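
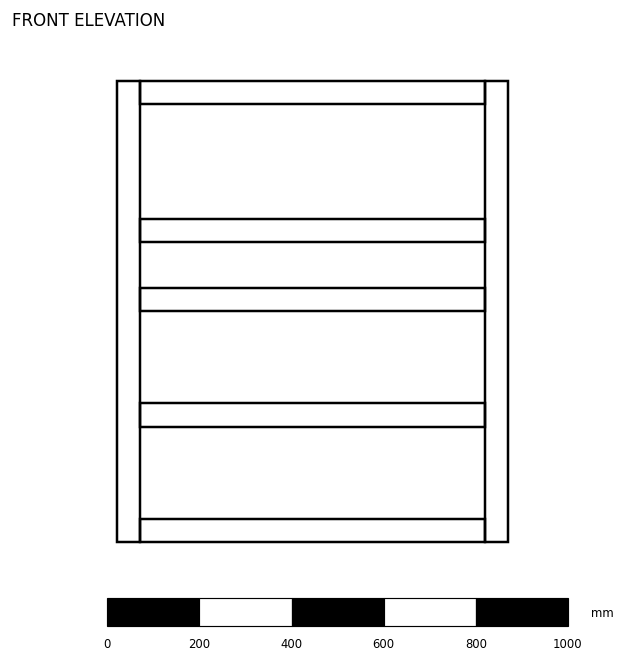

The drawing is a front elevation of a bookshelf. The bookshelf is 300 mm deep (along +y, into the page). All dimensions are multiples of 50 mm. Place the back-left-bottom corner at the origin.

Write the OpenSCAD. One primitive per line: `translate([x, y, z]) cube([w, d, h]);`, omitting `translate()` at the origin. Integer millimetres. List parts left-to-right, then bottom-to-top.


cube([50, 300, 1000]);
translate([50, 0, 0]) cube([750, 300, 50]);
translate([50, 0, 250]) cube([750, 300, 50]);
translate([50, 0, 500]) cube([750, 300, 50]);
translate([50, 0, 650]) cube([750, 300, 50]);
translate([50, 0, 950]) cube([750, 300, 50]);
translate([800, 0, 0]) cube([50, 300, 1000]);


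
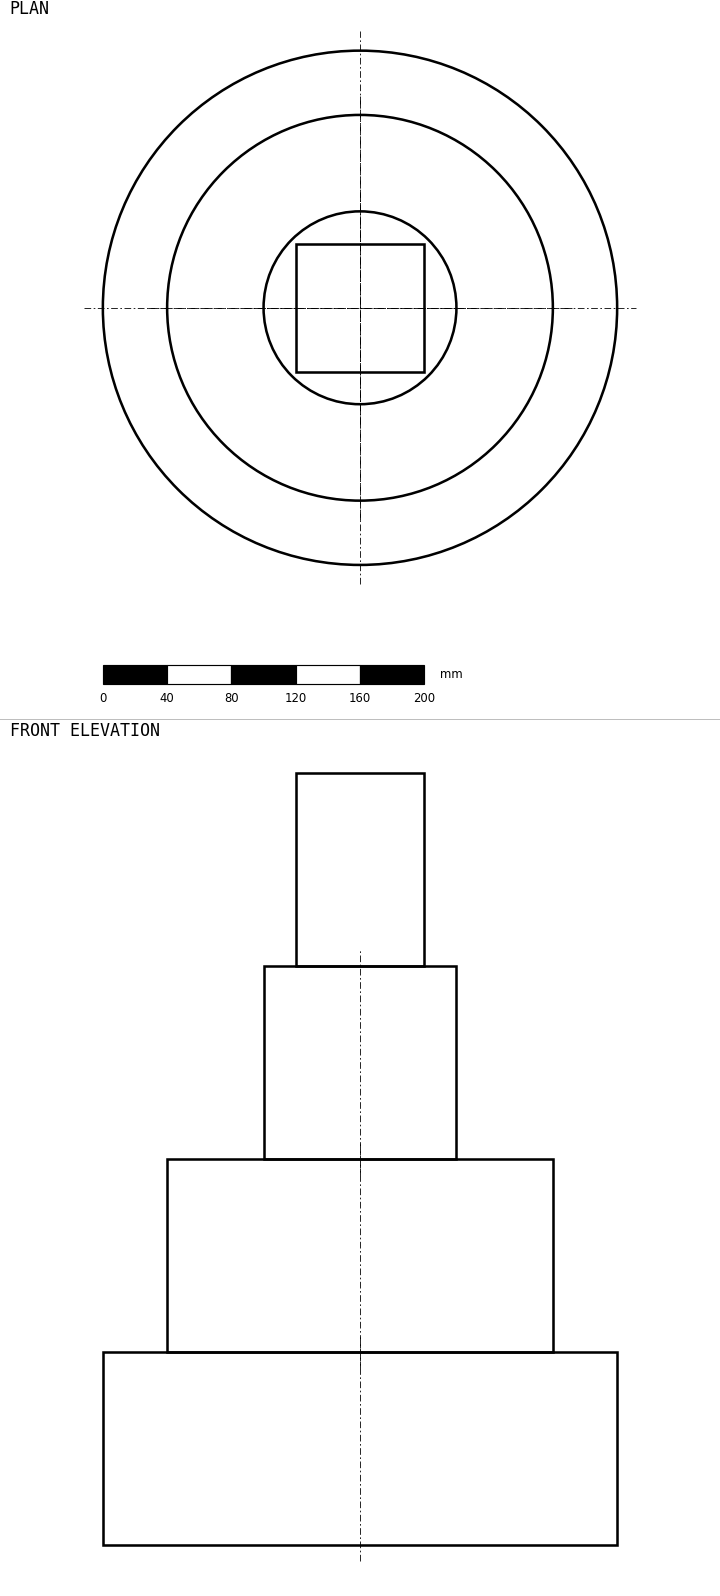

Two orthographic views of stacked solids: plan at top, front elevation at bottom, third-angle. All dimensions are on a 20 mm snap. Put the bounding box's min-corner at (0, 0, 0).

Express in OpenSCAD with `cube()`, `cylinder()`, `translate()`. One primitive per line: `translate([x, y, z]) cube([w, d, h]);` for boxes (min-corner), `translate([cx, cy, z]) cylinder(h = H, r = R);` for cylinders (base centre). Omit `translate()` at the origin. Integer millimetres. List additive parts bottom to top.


translate([160, 160, 0]) cylinder(h = 120, r = 160);
translate([160, 160, 120]) cylinder(h = 120, r = 120);
translate([160, 160, 240]) cylinder(h = 120, r = 60);
translate([120, 120, 360]) cube([80, 80, 120]);


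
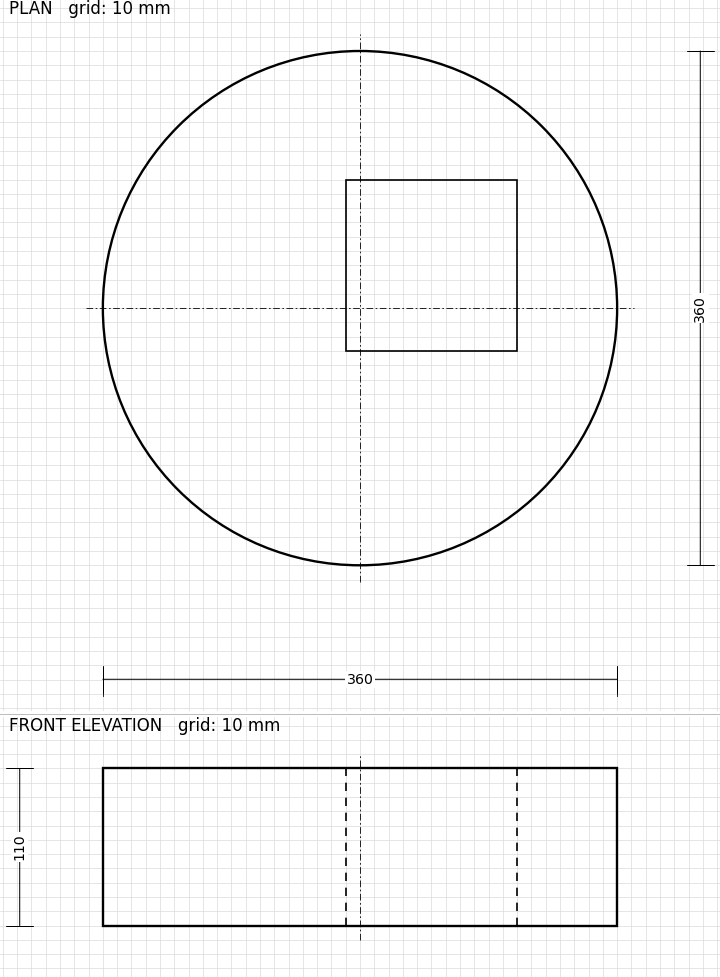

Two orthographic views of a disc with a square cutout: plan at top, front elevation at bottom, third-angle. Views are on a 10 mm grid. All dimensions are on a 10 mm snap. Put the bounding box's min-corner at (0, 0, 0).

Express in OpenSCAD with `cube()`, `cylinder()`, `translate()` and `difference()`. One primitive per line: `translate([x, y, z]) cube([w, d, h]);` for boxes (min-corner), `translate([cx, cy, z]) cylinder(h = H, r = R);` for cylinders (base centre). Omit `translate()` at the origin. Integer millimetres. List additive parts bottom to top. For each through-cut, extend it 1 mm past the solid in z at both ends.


difference() {
  translate([180, 180, 0]) cylinder(h = 110, r = 180);
  translate([170, 150, -1]) cube([120, 120, 112]);
}


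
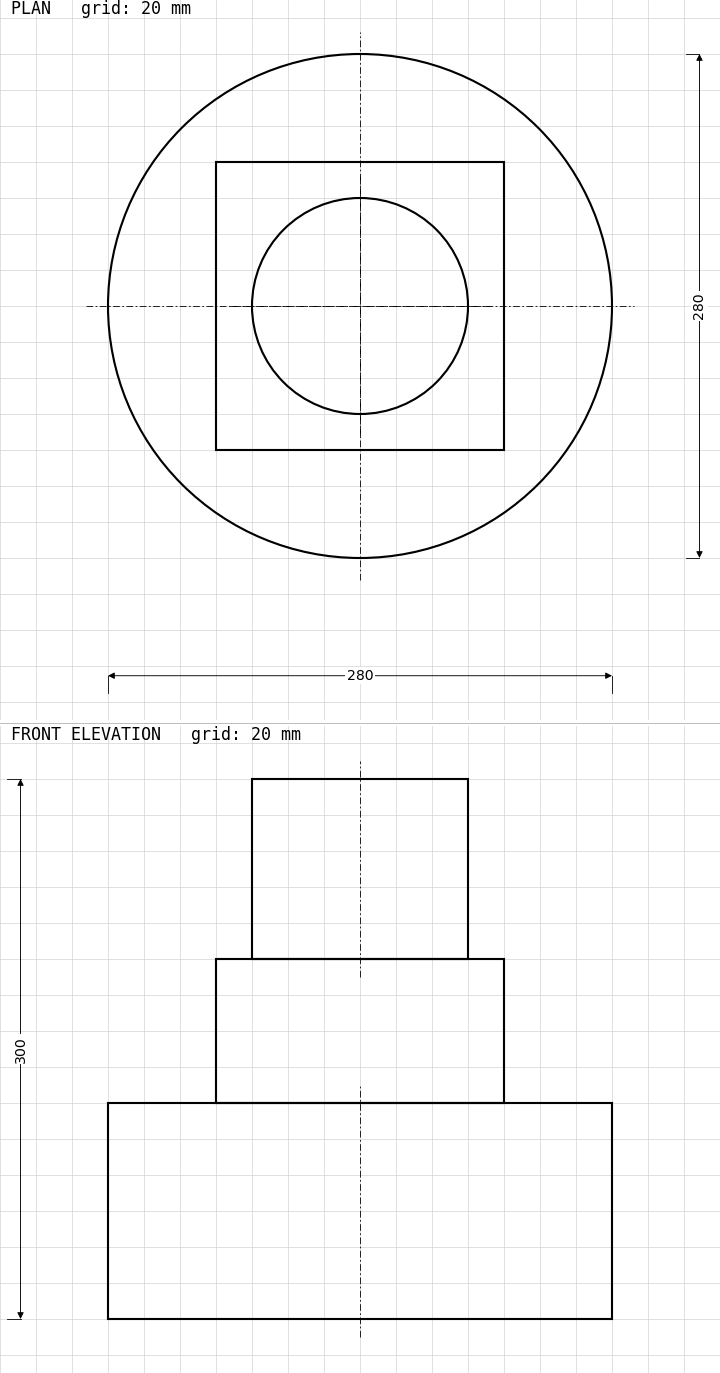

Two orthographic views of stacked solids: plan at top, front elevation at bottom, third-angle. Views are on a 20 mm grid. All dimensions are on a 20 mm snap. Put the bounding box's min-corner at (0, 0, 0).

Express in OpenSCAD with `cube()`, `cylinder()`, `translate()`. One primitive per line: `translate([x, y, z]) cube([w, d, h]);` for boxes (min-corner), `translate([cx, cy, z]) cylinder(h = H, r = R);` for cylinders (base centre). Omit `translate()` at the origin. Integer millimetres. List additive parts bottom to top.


translate([140, 140, 0]) cylinder(h = 120, r = 140);
translate([60, 60, 120]) cube([160, 160, 80]);
translate([140, 140, 200]) cylinder(h = 100, r = 60);


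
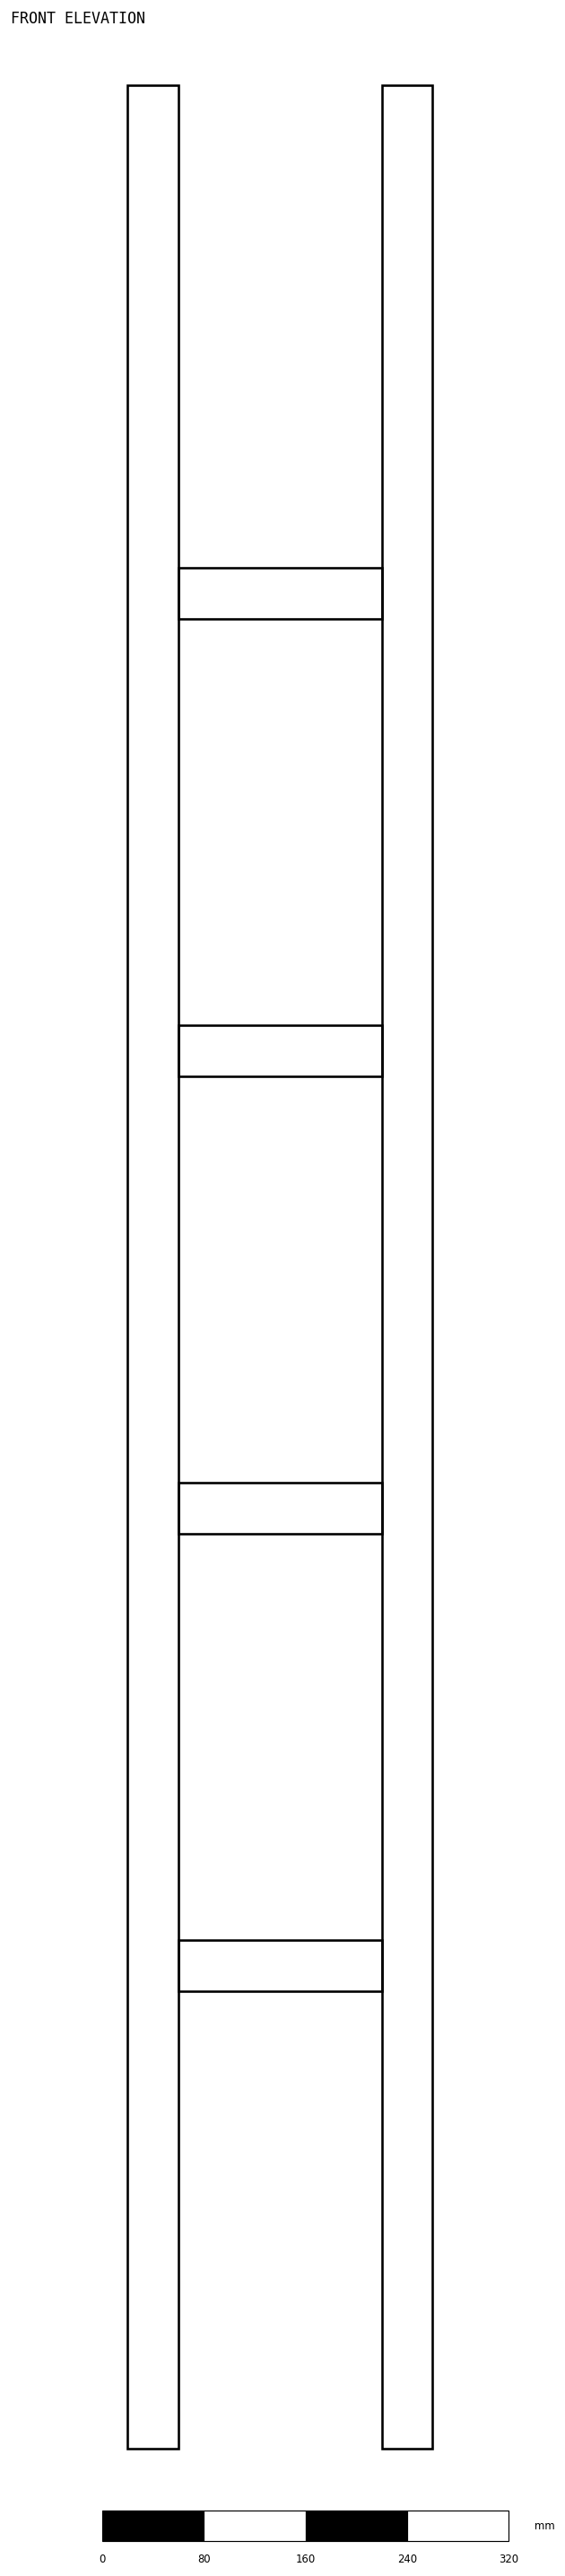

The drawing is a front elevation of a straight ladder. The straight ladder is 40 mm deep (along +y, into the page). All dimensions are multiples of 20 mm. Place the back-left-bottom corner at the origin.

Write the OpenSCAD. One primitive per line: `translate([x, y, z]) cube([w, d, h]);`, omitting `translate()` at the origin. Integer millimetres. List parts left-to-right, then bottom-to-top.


cube([40, 40, 1860]);
translate([40, 0, 360]) cube([160, 40, 40]);
translate([40, 0, 720]) cube([160, 40, 40]);
translate([40, 0, 1080]) cube([160, 40, 40]);
translate([40, 0, 1440]) cube([160, 40, 40]);
translate([200, 0, 0]) cube([40, 40, 1860]);


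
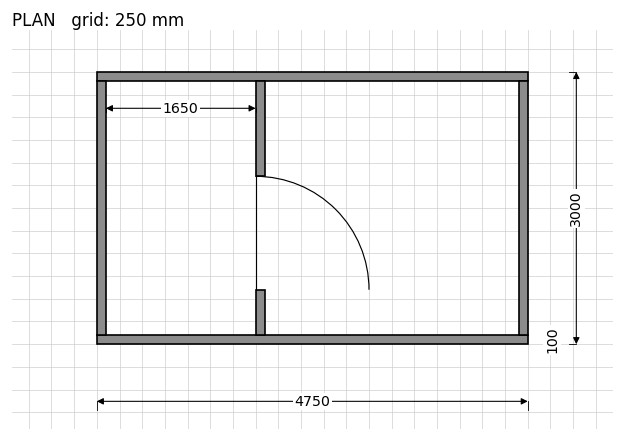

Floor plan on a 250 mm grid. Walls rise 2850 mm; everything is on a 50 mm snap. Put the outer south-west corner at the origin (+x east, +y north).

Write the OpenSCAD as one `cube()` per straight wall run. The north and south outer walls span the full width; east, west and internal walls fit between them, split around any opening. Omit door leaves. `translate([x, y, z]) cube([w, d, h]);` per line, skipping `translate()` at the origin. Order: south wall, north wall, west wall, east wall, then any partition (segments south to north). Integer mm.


cube([4750, 100, 2850]);
translate([0, 2900, 0]) cube([4750, 100, 2850]);
translate([0, 100, 0]) cube([100, 2800, 2850]);
translate([4650, 100, 0]) cube([100, 2800, 2850]);
translate([1750, 100, 0]) cube([100, 500, 2850]);
translate([1750, 1850, 0]) cube([100, 1050, 2850]);


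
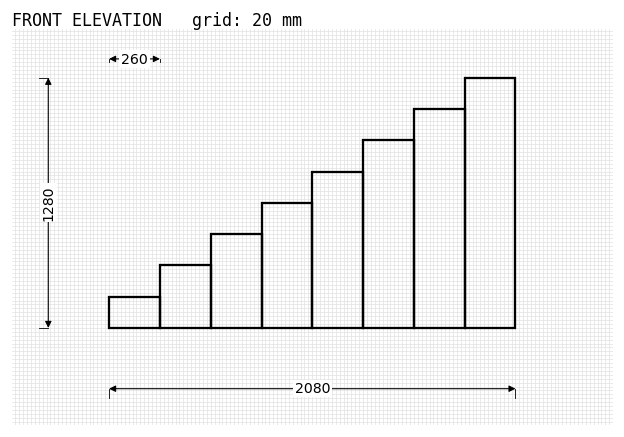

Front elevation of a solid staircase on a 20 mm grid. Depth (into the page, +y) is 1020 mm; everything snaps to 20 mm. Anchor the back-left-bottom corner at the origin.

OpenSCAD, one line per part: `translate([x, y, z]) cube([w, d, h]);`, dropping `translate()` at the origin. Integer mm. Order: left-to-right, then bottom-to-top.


cube([260, 1020, 160]);
translate([260, 0, 0]) cube([260, 1020, 320]);
translate([520, 0, 0]) cube([260, 1020, 480]);
translate([780, 0, 0]) cube([260, 1020, 640]);
translate([1040, 0, 0]) cube([260, 1020, 800]);
translate([1300, 0, 0]) cube([260, 1020, 960]);
translate([1560, 0, 0]) cube([260, 1020, 1120]);
translate([1820, 0, 0]) cube([260, 1020, 1280]);


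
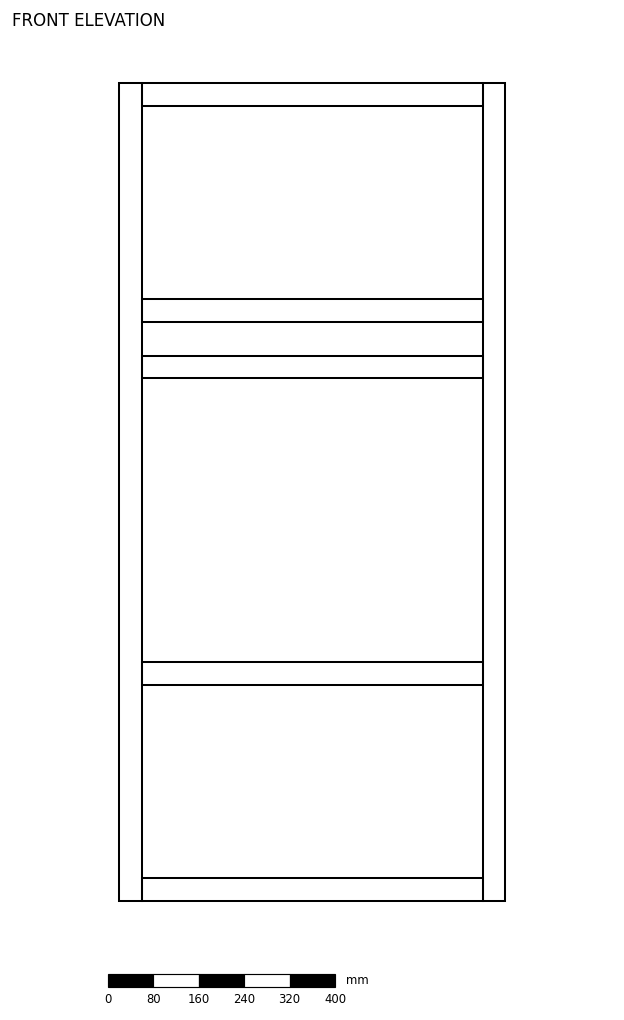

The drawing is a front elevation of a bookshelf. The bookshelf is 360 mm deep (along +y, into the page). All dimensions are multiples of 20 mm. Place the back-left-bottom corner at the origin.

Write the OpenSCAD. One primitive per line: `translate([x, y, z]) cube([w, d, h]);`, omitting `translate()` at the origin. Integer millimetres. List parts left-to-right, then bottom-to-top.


cube([40, 360, 1440]);
translate([40, 0, 0]) cube([600, 360, 40]);
translate([40, 0, 380]) cube([600, 360, 40]);
translate([40, 0, 920]) cube([600, 360, 40]);
translate([40, 0, 1020]) cube([600, 360, 40]);
translate([40, 0, 1400]) cube([600, 360, 40]);
translate([640, 0, 0]) cube([40, 360, 1440]);


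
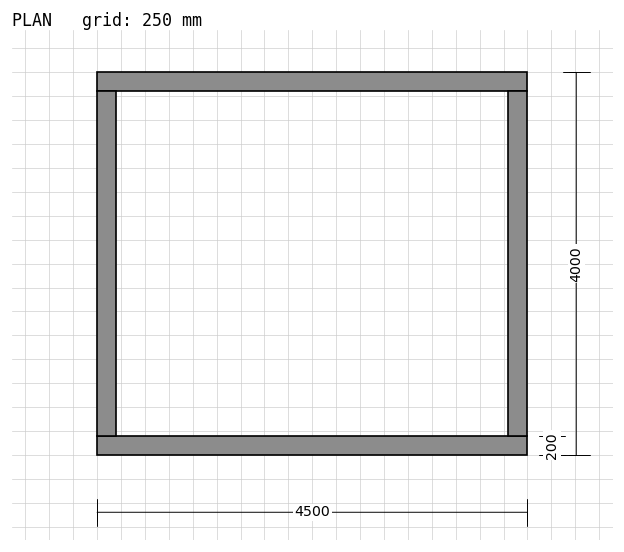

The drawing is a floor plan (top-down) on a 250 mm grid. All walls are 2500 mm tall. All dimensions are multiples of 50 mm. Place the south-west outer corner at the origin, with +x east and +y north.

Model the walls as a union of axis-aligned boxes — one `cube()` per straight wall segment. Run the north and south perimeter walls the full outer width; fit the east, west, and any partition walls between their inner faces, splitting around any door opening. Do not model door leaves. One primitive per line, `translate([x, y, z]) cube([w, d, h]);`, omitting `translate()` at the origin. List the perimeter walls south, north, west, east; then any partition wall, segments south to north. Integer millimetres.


cube([4500, 200, 2500]);
translate([0, 3800, 0]) cube([4500, 200, 2500]);
translate([0, 200, 0]) cube([200, 3600, 2500]);
translate([4300, 200, 0]) cube([200, 3600, 2500]);


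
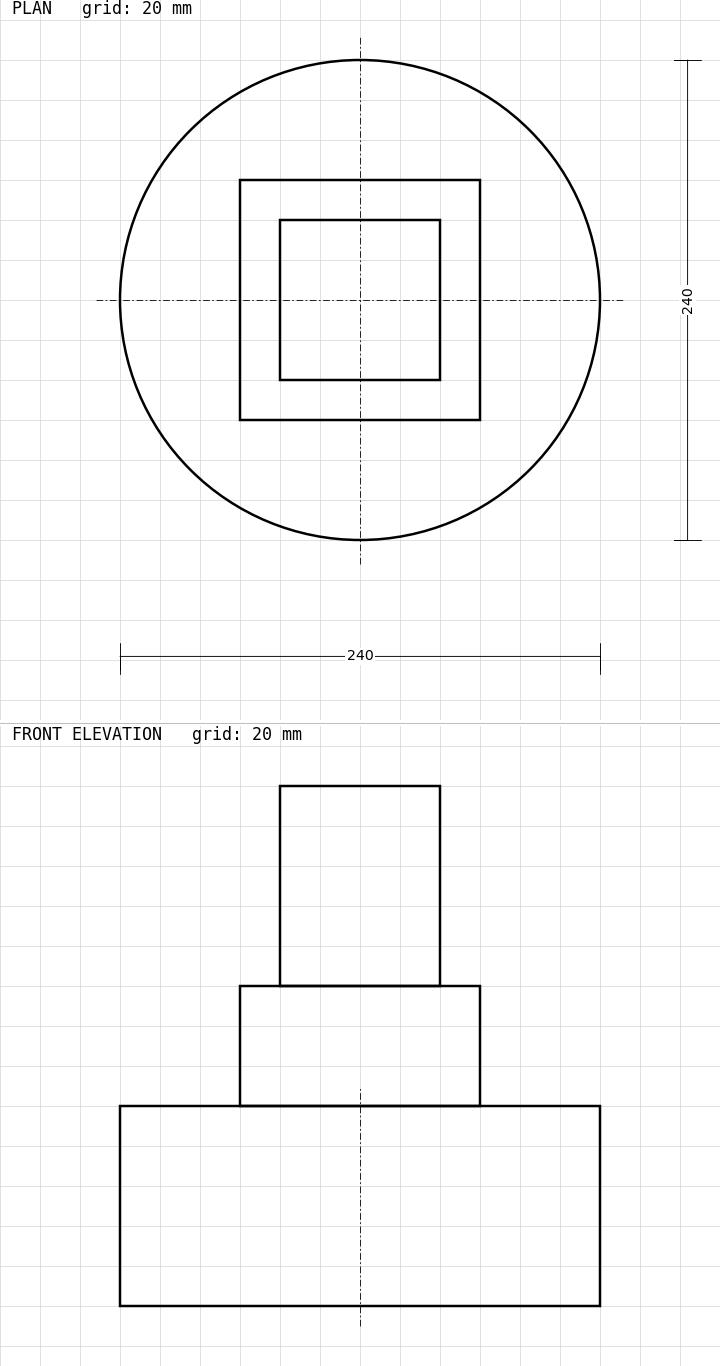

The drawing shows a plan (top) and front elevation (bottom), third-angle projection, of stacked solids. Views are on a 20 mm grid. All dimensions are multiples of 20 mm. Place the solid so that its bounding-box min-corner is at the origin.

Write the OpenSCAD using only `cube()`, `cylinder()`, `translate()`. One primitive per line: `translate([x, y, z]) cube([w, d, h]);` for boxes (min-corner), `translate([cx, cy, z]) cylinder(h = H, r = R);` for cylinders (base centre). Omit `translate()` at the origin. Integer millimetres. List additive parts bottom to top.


translate([120, 120, 0]) cylinder(h = 100, r = 120);
translate([60, 60, 100]) cube([120, 120, 60]);
translate([80, 80, 160]) cube([80, 80, 100]);


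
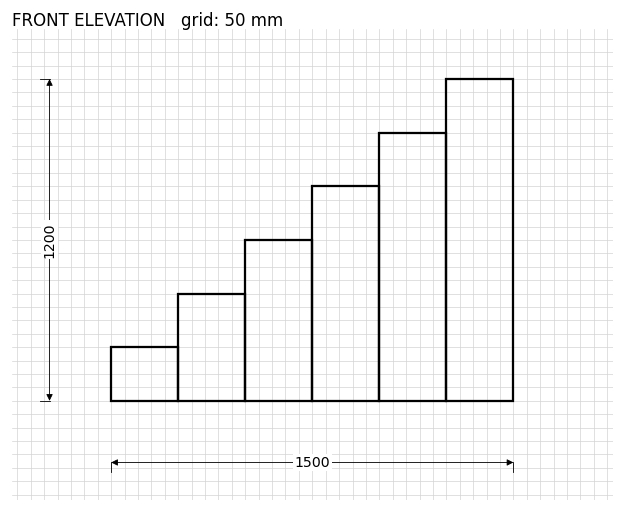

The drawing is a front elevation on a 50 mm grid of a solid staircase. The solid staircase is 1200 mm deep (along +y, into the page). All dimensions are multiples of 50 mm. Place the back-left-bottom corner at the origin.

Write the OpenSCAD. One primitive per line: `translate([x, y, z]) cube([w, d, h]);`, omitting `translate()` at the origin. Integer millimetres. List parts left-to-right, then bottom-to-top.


cube([250, 1200, 200]);
translate([250, 0, 0]) cube([250, 1200, 400]);
translate([500, 0, 0]) cube([250, 1200, 600]);
translate([750, 0, 0]) cube([250, 1200, 800]);
translate([1000, 0, 0]) cube([250, 1200, 1000]);
translate([1250, 0, 0]) cube([250, 1200, 1200]);


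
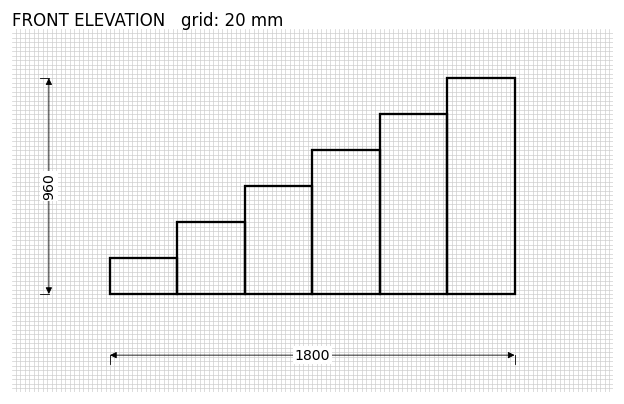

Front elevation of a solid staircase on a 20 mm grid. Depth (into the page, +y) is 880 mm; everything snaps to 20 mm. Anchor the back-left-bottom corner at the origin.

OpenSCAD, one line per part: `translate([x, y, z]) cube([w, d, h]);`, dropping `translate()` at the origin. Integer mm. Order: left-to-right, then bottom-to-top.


cube([300, 880, 160]);
translate([300, 0, 0]) cube([300, 880, 320]);
translate([600, 0, 0]) cube([300, 880, 480]);
translate([900, 0, 0]) cube([300, 880, 640]);
translate([1200, 0, 0]) cube([300, 880, 800]);
translate([1500, 0, 0]) cube([300, 880, 960]);


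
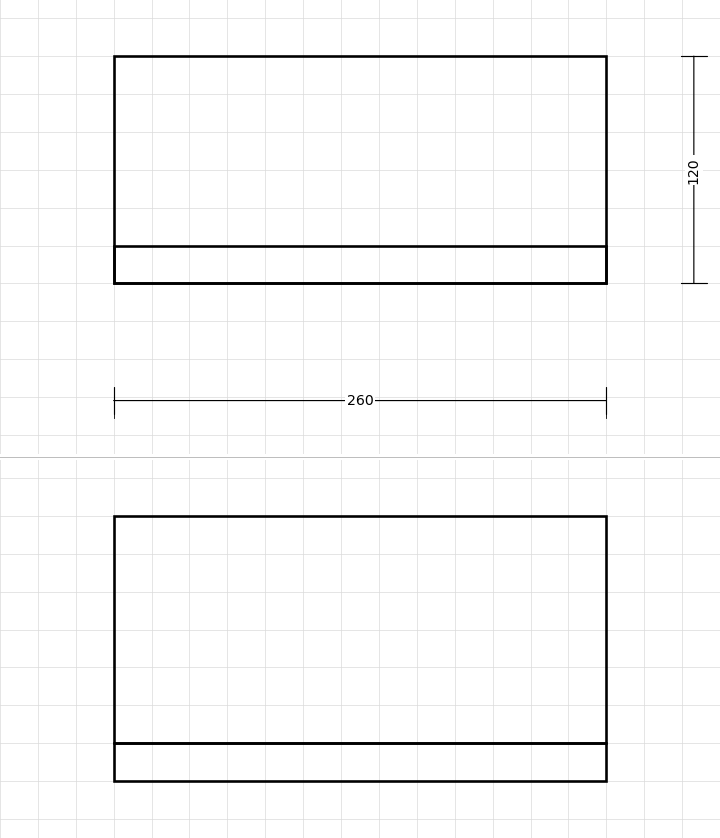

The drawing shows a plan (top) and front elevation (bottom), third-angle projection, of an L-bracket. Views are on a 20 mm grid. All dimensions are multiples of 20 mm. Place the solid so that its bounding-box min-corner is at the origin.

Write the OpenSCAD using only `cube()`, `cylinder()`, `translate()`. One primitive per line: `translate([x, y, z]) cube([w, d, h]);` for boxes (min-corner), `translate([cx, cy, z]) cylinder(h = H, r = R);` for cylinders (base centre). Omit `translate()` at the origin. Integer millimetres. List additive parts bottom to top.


cube([260, 120, 20]);
translate([0, 0, 20]) cube([260, 20, 120]);


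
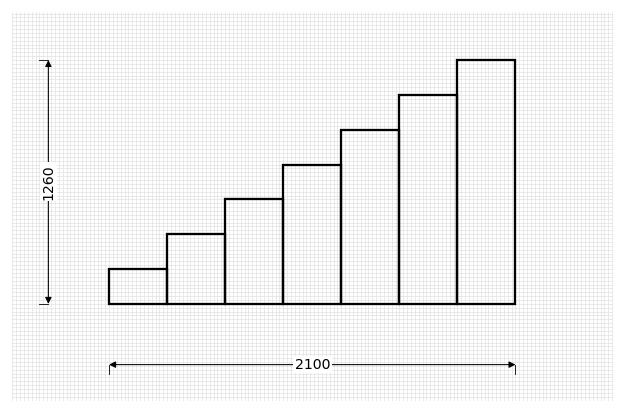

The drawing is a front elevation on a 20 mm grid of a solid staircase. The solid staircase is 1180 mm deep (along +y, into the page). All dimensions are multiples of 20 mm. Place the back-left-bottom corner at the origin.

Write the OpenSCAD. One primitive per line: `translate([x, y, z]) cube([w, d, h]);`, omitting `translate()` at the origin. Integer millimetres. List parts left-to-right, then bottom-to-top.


cube([300, 1180, 180]);
translate([300, 0, 0]) cube([300, 1180, 360]);
translate([600, 0, 0]) cube([300, 1180, 540]);
translate([900, 0, 0]) cube([300, 1180, 720]);
translate([1200, 0, 0]) cube([300, 1180, 900]);
translate([1500, 0, 0]) cube([300, 1180, 1080]);
translate([1800, 0, 0]) cube([300, 1180, 1260]);


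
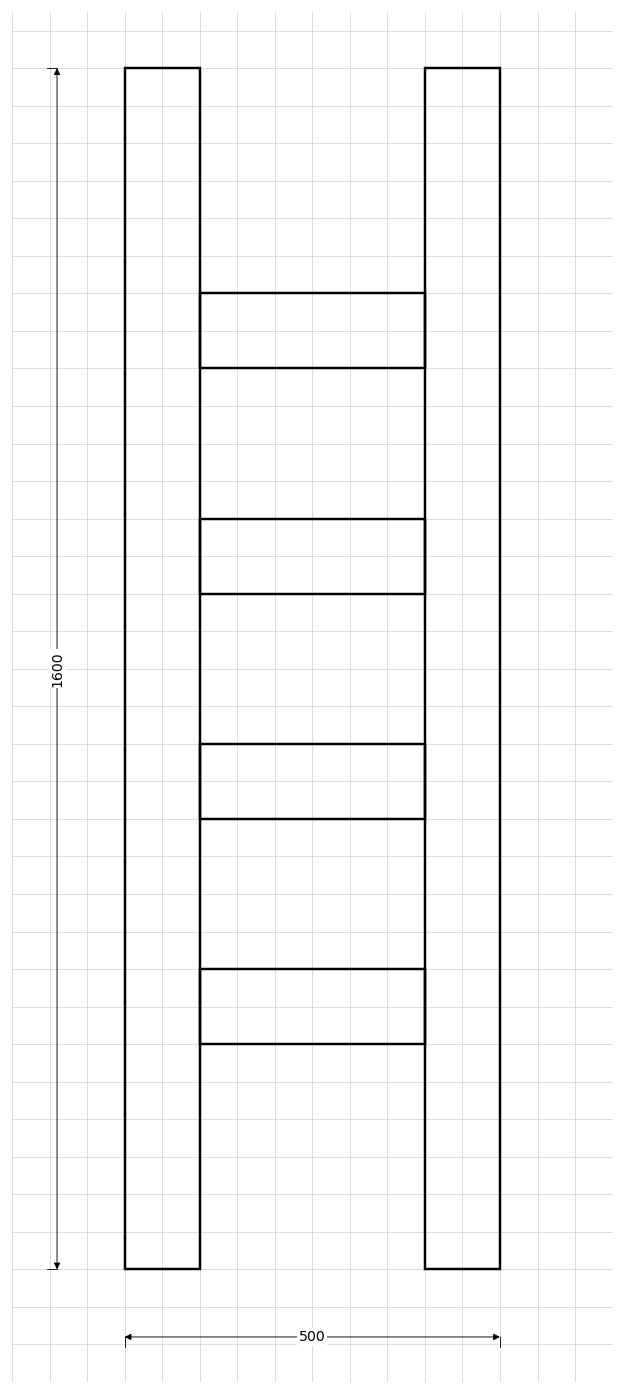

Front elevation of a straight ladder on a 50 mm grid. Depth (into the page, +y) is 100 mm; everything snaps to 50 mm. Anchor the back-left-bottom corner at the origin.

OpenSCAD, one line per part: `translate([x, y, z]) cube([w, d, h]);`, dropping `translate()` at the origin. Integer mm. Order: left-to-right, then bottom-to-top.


cube([100, 100, 1600]);
translate([100, 0, 300]) cube([300, 100, 100]);
translate([100, 0, 600]) cube([300, 100, 100]);
translate([100, 0, 900]) cube([300, 100, 100]);
translate([100, 0, 1200]) cube([300, 100, 100]);
translate([400, 0, 0]) cube([100, 100, 1600]);


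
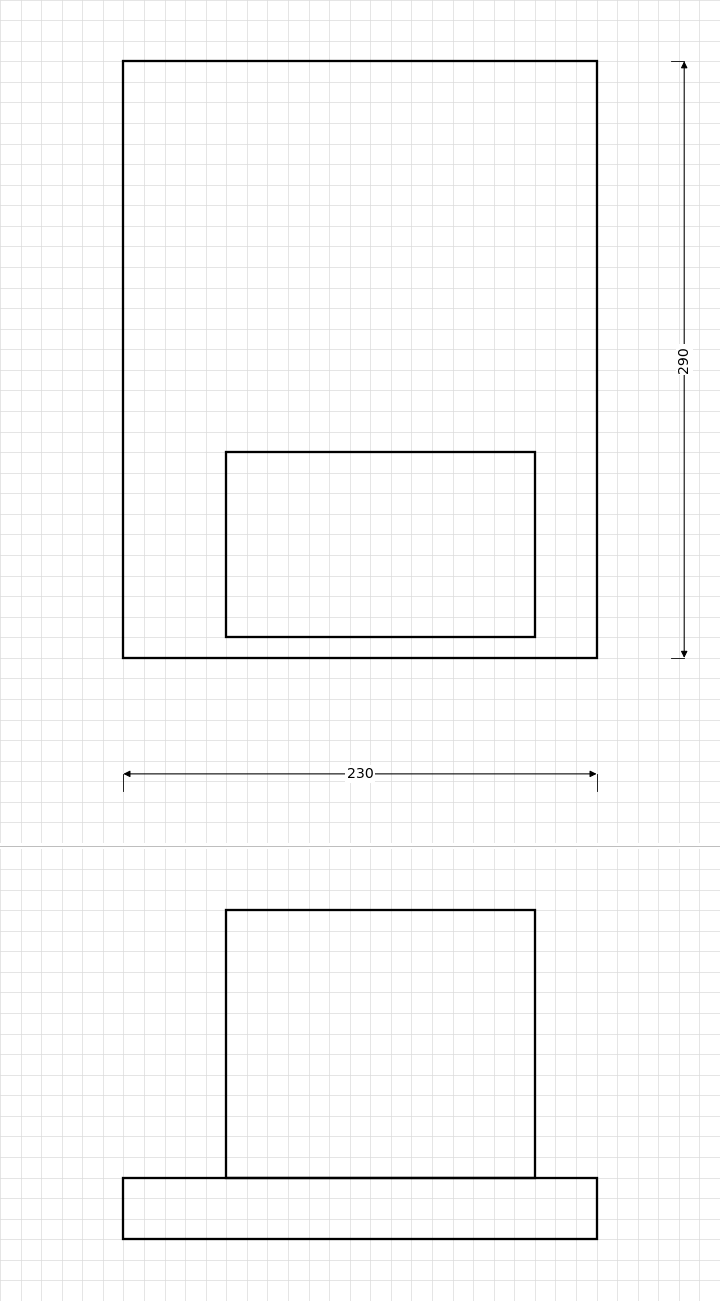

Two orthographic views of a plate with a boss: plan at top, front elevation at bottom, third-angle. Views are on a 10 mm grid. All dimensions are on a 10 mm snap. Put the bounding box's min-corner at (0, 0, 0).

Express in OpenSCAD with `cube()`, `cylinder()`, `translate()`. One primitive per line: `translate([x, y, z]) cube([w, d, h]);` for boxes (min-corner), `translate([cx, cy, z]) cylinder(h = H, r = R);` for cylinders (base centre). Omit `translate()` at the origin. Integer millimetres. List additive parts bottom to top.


cube([230, 290, 30]);
translate([50, 10, 30]) cube([150, 90, 130]);


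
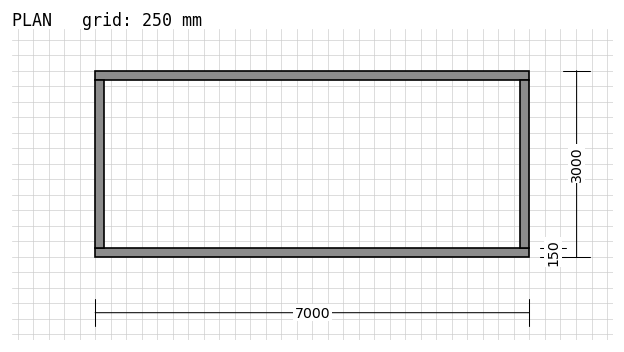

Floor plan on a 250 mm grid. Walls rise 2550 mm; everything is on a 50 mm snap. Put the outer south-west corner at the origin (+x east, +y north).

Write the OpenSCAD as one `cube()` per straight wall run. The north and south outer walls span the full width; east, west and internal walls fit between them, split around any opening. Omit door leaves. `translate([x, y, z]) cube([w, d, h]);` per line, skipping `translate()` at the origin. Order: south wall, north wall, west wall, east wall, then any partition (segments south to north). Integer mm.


cube([7000, 150, 2550]);
translate([0, 2850, 0]) cube([7000, 150, 2550]);
translate([0, 150, 0]) cube([150, 2700, 2550]);
translate([6850, 150, 0]) cube([150, 2700, 2550]);


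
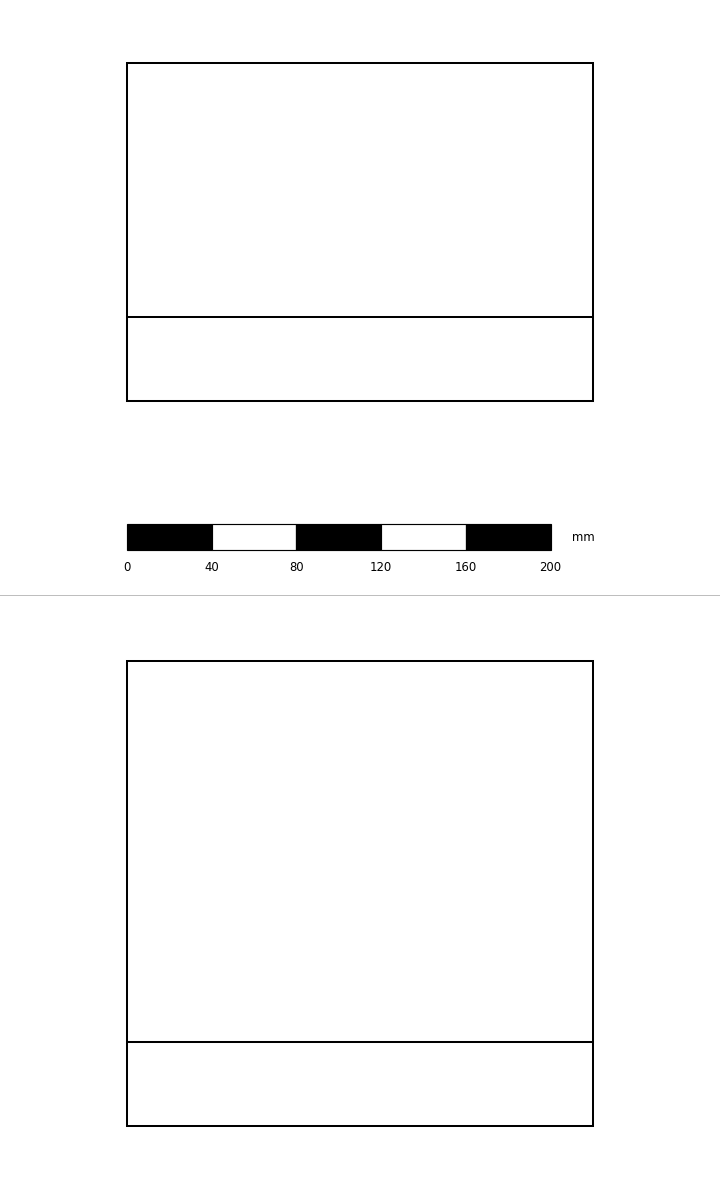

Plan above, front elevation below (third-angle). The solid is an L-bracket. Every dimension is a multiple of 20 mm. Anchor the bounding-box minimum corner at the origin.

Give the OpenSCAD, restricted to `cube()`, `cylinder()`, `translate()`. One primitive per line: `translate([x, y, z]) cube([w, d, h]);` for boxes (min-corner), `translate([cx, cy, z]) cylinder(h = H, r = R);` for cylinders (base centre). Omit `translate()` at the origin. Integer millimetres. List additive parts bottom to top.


cube([220, 160, 40]);
translate([0, 0, 40]) cube([220, 40, 180]);


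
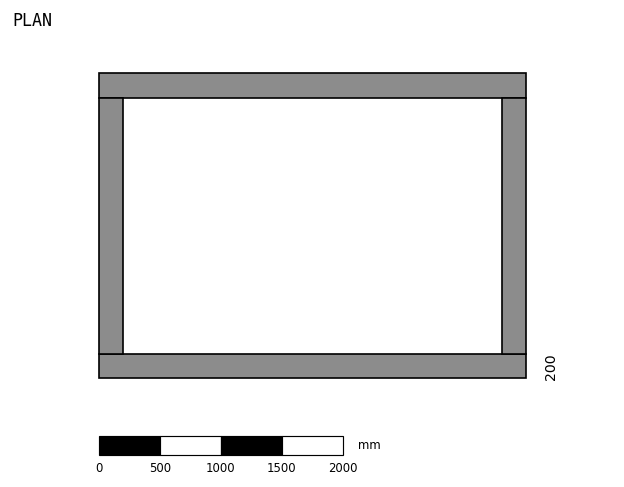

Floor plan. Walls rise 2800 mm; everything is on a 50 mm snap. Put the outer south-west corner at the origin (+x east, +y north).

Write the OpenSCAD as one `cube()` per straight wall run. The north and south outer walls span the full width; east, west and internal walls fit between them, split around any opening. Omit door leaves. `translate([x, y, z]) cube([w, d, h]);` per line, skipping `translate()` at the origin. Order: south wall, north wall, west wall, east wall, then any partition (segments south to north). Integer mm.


cube([3500, 200, 2800]);
translate([0, 2300, 0]) cube([3500, 200, 2800]);
translate([0, 200, 0]) cube([200, 2100, 2800]);
translate([3300, 200, 0]) cube([200, 2100, 2800]);


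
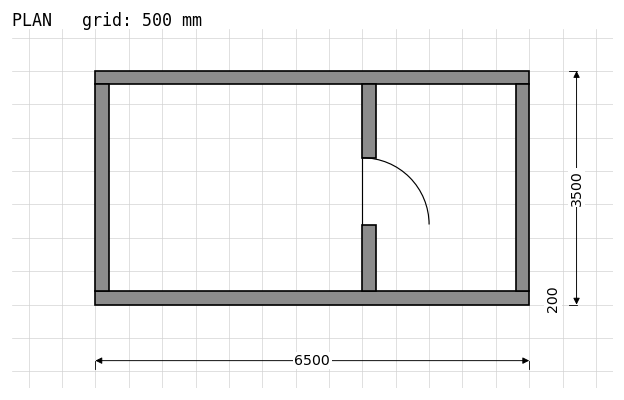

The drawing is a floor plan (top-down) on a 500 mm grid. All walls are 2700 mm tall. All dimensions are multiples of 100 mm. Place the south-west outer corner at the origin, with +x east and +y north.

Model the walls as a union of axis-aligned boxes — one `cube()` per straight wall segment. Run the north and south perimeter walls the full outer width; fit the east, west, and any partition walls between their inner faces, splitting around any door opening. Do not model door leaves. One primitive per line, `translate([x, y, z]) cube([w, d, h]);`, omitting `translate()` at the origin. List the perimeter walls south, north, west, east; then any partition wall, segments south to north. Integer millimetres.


cube([6500, 200, 2700]);
translate([0, 3300, 0]) cube([6500, 200, 2700]);
translate([0, 200, 0]) cube([200, 3100, 2700]);
translate([6300, 200, 0]) cube([200, 3100, 2700]);
translate([4000, 200, 0]) cube([200, 1000, 2700]);
translate([4000, 2200, 0]) cube([200, 1100, 2700]);


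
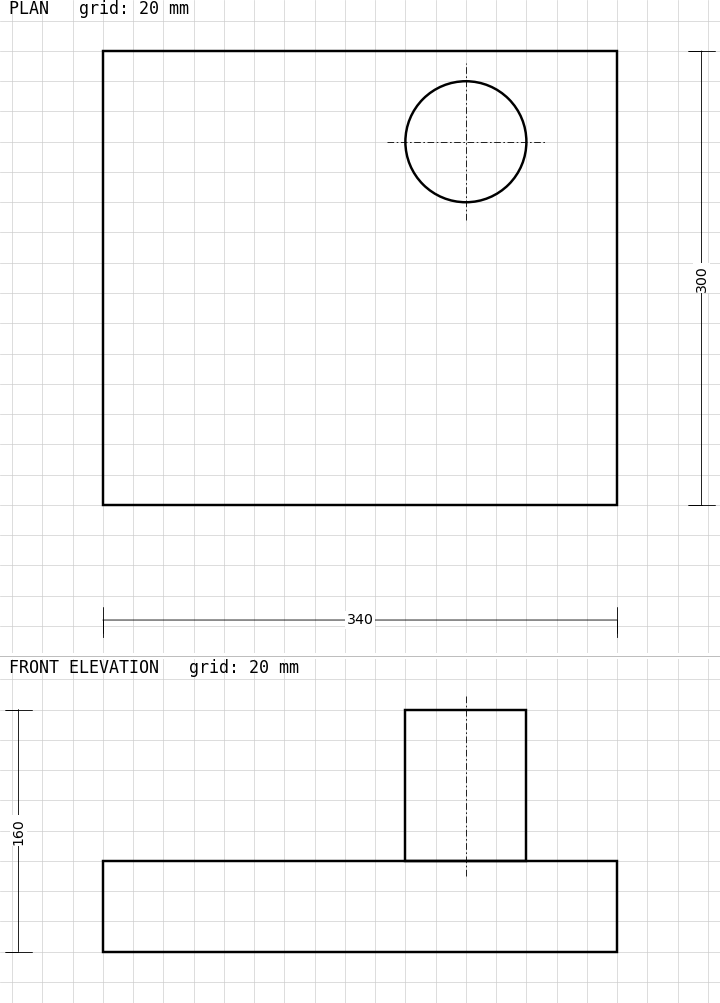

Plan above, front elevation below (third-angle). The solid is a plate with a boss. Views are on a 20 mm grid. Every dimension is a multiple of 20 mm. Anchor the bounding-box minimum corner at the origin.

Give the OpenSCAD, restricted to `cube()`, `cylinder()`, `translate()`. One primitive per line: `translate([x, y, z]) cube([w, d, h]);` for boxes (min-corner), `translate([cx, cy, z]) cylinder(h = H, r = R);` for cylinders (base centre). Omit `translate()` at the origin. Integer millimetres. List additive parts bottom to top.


cube([340, 300, 60]);
translate([240, 240, 60]) cylinder(h = 100, r = 40);


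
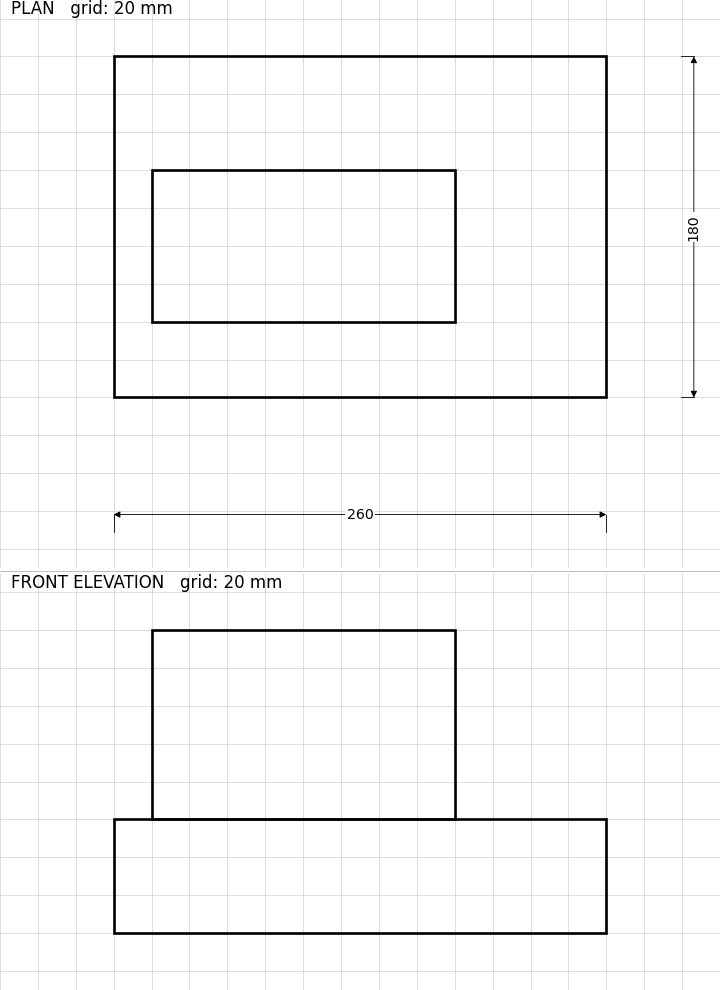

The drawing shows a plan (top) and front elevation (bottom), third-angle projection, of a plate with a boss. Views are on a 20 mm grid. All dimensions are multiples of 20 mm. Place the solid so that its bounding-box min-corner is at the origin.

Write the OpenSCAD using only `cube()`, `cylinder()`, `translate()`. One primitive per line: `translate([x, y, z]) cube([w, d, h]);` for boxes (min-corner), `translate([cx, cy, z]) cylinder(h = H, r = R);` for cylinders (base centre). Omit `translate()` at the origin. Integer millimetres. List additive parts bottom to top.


cube([260, 180, 60]);
translate([20, 40, 60]) cube([160, 80, 100]);


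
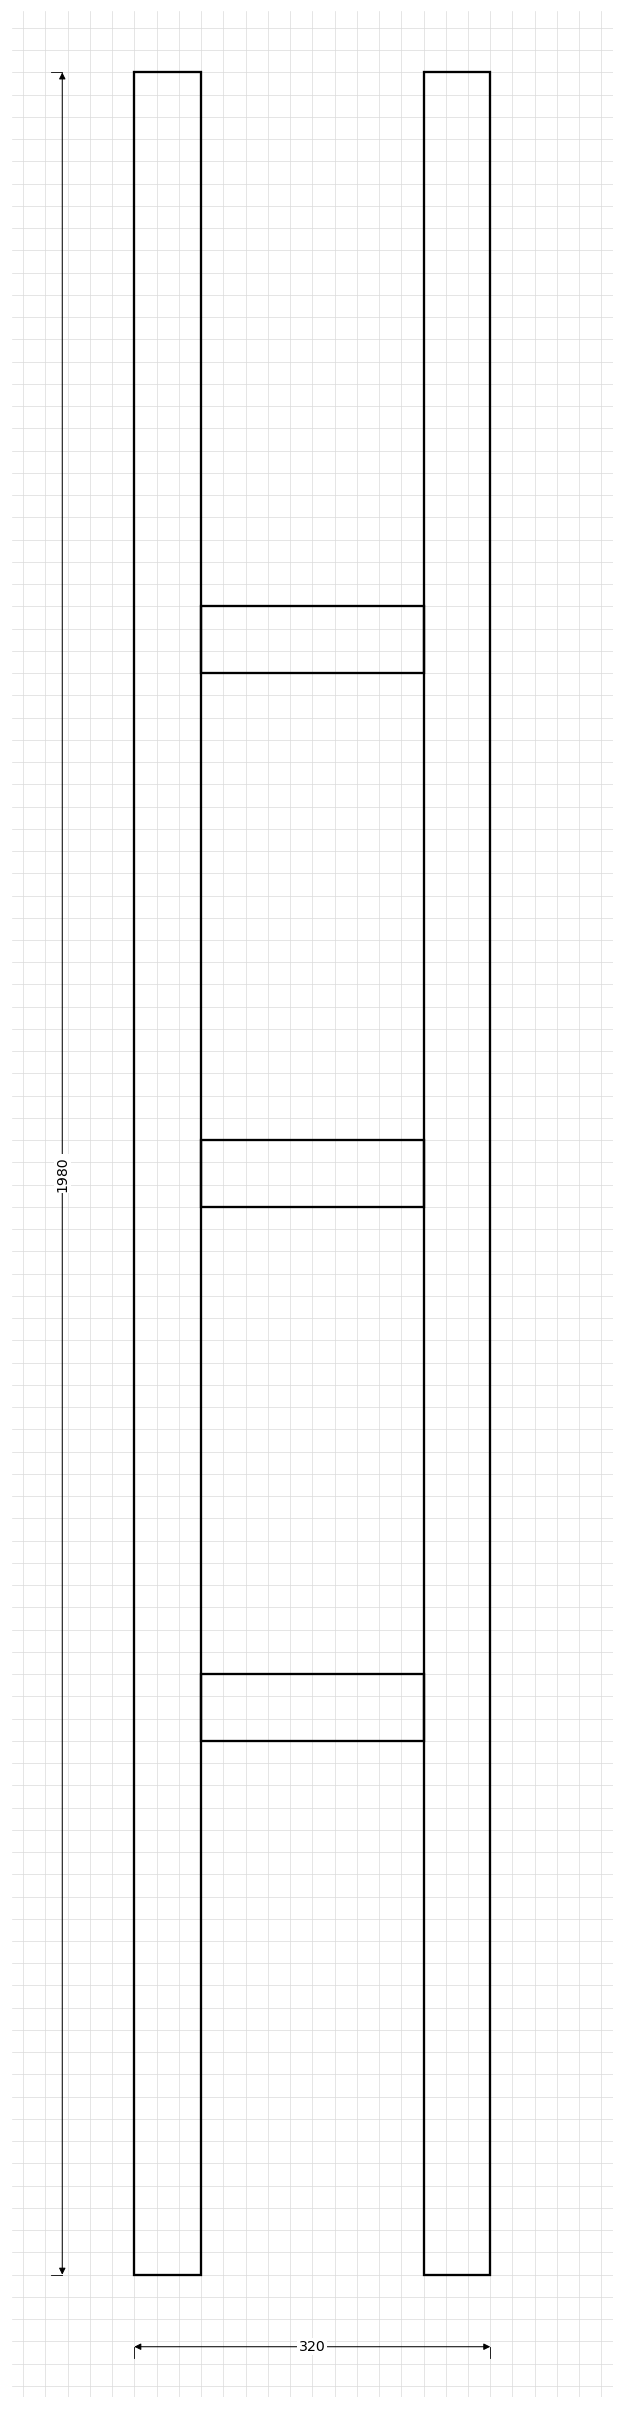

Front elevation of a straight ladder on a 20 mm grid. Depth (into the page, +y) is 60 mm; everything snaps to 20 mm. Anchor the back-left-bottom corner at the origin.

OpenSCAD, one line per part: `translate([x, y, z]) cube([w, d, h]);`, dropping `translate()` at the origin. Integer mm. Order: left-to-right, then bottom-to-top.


cube([60, 60, 1980]);
translate([60, 0, 480]) cube([200, 60, 60]);
translate([60, 0, 960]) cube([200, 60, 60]);
translate([60, 0, 1440]) cube([200, 60, 60]);
translate([260, 0, 0]) cube([60, 60, 1980]);


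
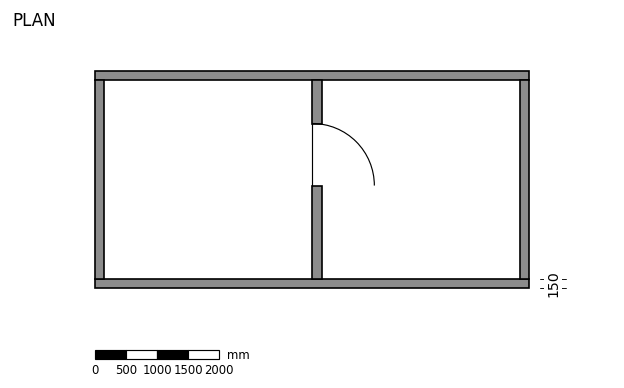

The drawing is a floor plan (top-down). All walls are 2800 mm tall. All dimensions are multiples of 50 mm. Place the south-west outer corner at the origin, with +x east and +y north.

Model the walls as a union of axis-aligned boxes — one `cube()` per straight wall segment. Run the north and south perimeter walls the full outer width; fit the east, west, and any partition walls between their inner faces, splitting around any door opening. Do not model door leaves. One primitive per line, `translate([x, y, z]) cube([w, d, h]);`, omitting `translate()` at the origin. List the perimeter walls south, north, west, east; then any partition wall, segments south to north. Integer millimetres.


cube([7000, 150, 2800]);
translate([0, 3350, 0]) cube([7000, 150, 2800]);
translate([0, 150, 0]) cube([150, 3200, 2800]);
translate([6850, 150, 0]) cube([150, 3200, 2800]);
translate([3500, 150, 0]) cube([150, 1500, 2800]);
translate([3500, 2650, 0]) cube([150, 700, 2800]);


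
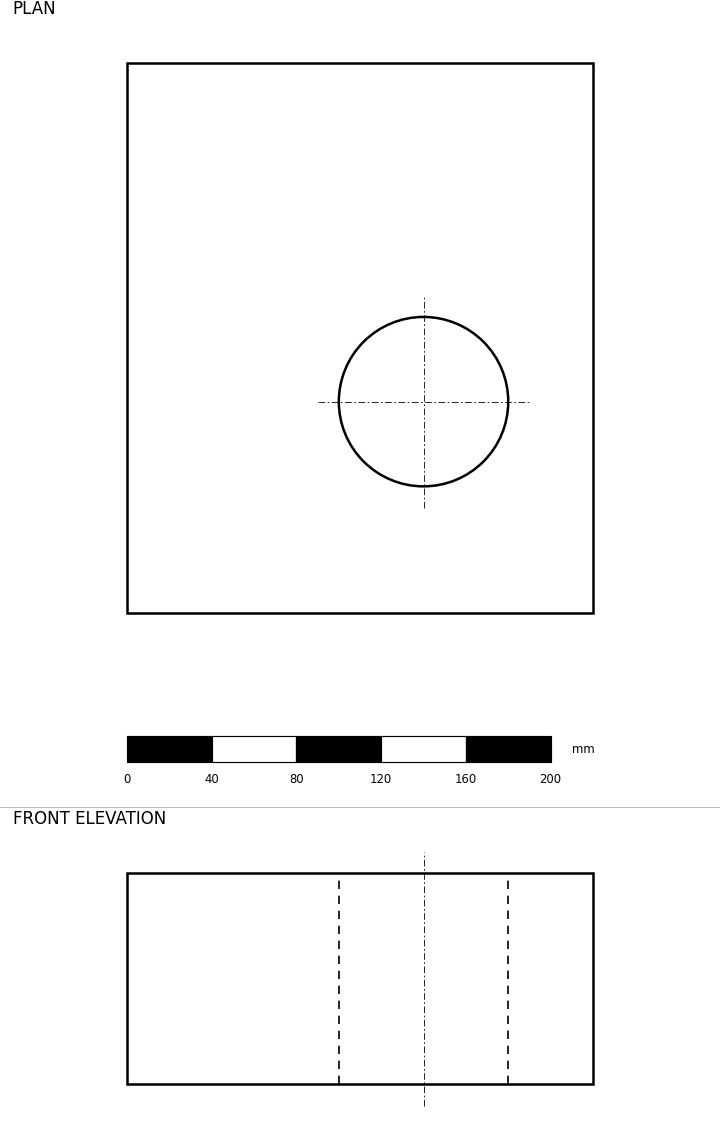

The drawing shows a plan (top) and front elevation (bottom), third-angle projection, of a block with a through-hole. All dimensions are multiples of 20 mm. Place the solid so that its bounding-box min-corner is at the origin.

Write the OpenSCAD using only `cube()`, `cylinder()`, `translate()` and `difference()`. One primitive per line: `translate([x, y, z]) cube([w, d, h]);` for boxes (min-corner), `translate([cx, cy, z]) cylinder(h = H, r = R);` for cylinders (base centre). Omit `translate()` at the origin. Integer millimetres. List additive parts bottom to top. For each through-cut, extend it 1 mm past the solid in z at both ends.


difference() {
  cube([220, 260, 100]);
  translate([140, 100, -1]) cylinder(h = 102, r = 40);
}


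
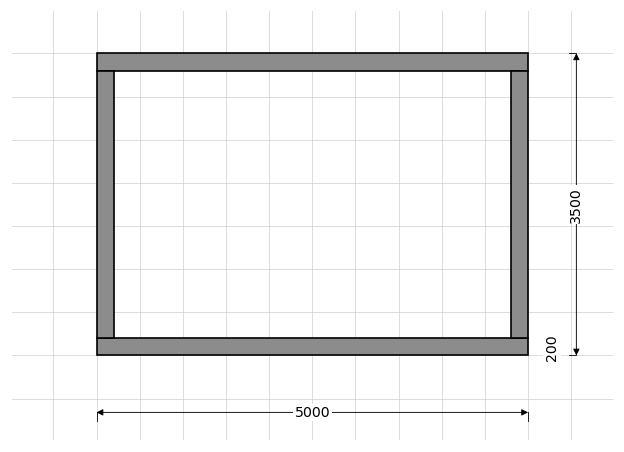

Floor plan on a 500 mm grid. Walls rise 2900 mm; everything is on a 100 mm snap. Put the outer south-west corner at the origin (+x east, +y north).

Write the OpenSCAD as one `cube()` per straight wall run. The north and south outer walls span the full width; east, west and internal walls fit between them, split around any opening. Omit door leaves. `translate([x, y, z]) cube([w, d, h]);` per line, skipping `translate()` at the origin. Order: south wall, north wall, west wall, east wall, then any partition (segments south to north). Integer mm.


cube([5000, 200, 2900]);
translate([0, 3300, 0]) cube([5000, 200, 2900]);
translate([0, 200, 0]) cube([200, 3100, 2900]);
translate([4800, 200, 0]) cube([200, 3100, 2900]);


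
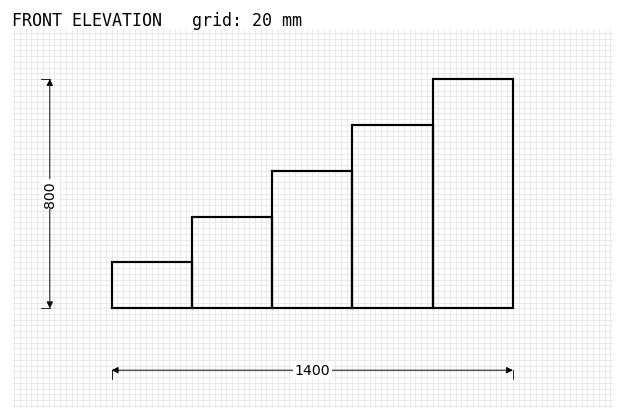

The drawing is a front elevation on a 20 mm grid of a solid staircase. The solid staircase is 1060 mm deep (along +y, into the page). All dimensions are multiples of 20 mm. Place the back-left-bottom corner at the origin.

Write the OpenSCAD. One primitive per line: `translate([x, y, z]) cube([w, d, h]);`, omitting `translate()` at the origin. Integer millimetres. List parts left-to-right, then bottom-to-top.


cube([280, 1060, 160]);
translate([280, 0, 0]) cube([280, 1060, 320]);
translate([560, 0, 0]) cube([280, 1060, 480]);
translate([840, 0, 0]) cube([280, 1060, 640]);
translate([1120, 0, 0]) cube([280, 1060, 800]);


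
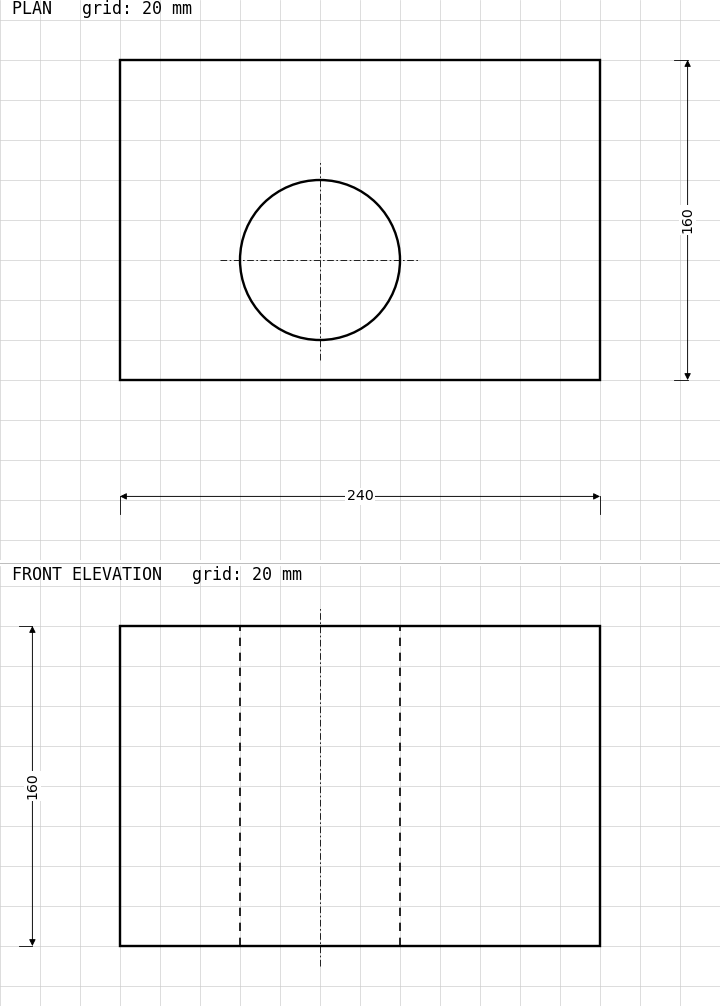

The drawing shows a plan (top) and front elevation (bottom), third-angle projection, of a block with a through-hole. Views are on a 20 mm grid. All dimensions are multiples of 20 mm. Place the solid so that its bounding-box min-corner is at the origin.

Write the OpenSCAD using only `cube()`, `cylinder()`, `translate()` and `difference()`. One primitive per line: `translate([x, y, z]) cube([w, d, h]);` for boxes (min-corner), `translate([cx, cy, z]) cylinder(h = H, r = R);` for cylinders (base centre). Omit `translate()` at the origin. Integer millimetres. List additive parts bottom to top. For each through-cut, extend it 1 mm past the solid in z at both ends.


difference() {
  cube([240, 160, 160]);
  translate([100, 60, -1]) cylinder(h = 162, r = 40);
}


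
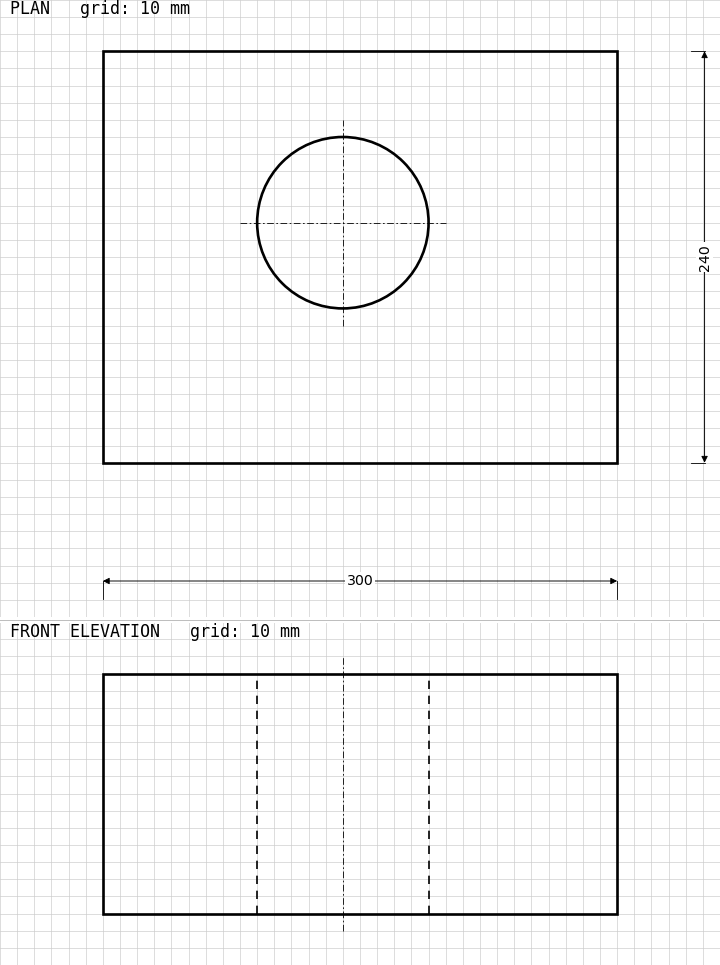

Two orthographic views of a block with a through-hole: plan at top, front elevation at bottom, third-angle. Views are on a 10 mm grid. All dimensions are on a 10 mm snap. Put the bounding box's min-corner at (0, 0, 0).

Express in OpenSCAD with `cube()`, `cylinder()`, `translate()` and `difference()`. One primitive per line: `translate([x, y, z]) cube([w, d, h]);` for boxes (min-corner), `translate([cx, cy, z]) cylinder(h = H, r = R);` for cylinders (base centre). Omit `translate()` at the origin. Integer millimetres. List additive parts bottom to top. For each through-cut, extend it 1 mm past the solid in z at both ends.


difference() {
  cube([300, 240, 140]);
  translate([140, 140, -1]) cylinder(h = 142, r = 50);
}


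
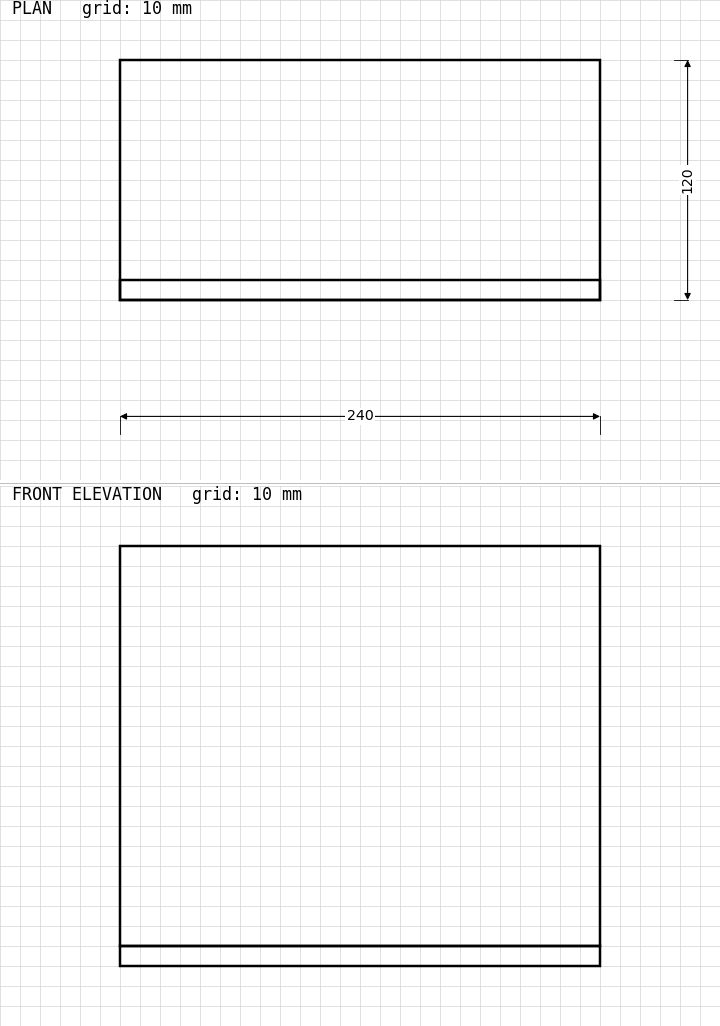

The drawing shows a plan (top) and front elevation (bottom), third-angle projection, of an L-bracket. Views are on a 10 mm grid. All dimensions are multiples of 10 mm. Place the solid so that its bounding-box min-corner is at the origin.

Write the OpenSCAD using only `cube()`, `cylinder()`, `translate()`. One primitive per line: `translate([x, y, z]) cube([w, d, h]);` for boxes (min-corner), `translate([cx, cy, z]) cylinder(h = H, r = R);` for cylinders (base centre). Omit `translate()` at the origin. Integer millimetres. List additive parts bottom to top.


cube([240, 120, 10]);
translate([0, 0, 10]) cube([240, 10, 200]);


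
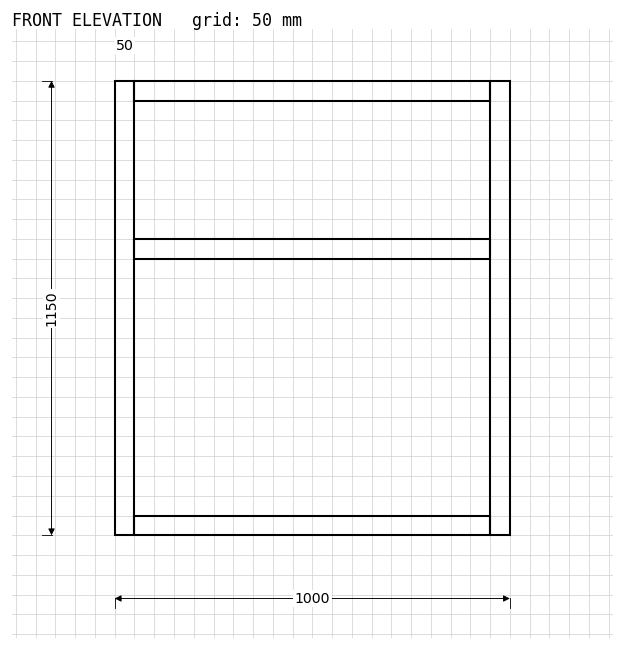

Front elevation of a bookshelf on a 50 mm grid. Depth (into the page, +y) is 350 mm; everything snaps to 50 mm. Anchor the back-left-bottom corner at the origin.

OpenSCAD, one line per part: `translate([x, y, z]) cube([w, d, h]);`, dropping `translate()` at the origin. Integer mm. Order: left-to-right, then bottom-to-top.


cube([50, 350, 1150]);
translate([50, 0, 0]) cube([900, 350, 50]);
translate([50, 0, 700]) cube([900, 350, 50]);
translate([50, 0, 1100]) cube([900, 350, 50]);
translate([950, 0, 0]) cube([50, 350, 1150]);


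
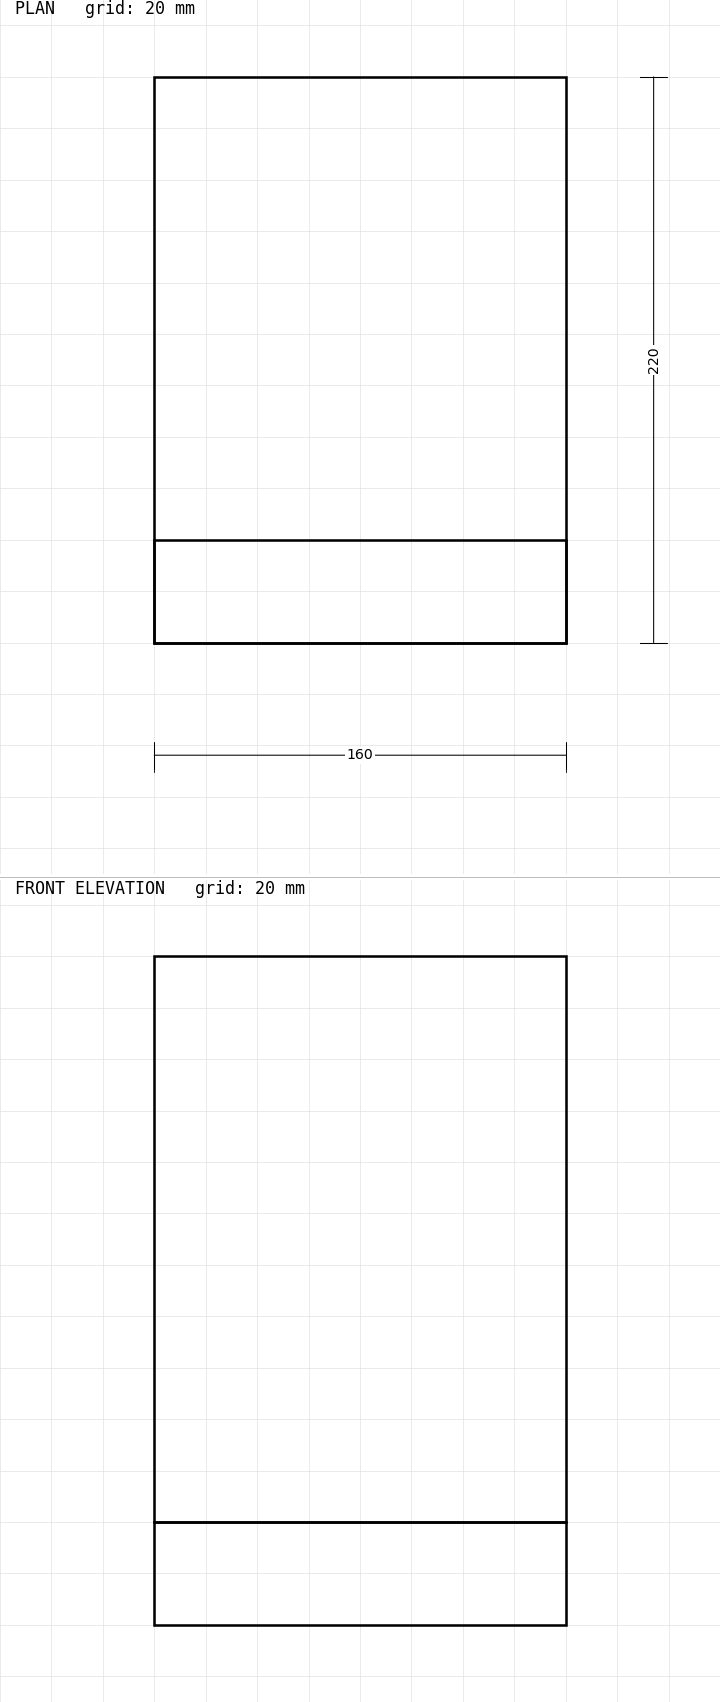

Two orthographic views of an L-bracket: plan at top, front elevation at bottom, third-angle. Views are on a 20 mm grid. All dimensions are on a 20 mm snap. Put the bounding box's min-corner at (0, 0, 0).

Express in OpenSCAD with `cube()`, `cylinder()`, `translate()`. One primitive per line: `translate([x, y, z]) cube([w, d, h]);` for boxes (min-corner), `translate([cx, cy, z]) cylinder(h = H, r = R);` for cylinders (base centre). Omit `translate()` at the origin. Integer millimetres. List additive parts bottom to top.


cube([160, 220, 40]);
translate([0, 0, 40]) cube([160, 40, 220]);


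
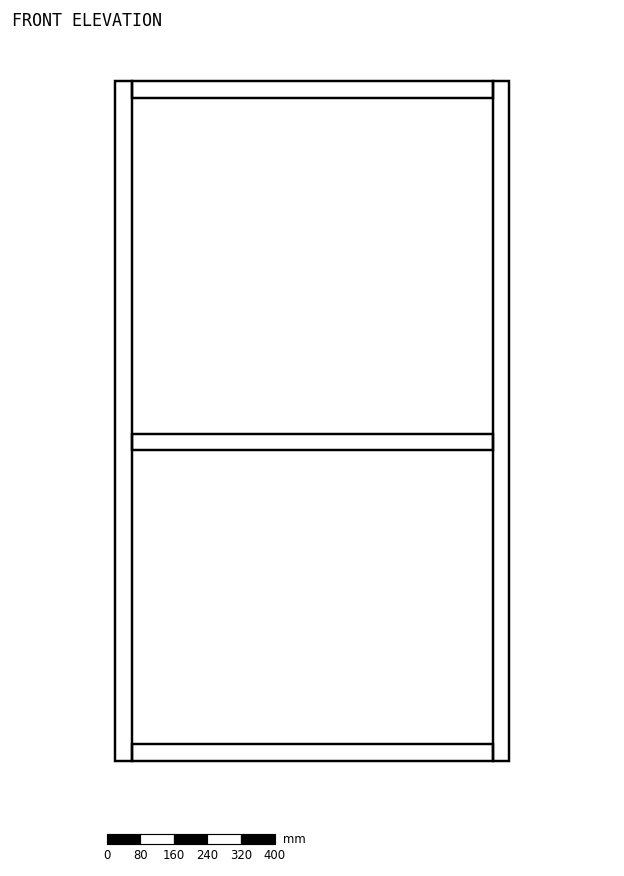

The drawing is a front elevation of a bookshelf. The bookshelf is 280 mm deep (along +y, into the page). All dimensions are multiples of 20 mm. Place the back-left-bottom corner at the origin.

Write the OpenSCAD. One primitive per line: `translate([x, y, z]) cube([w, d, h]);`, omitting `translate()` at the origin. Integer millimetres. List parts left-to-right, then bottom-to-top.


cube([40, 280, 1620]);
translate([40, 0, 0]) cube([860, 280, 40]);
translate([40, 0, 740]) cube([860, 280, 40]);
translate([40, 0, 1580]) cube([860, 280, 40]);
translate([900, 0, 0]) cube([40, 280, 1620]);


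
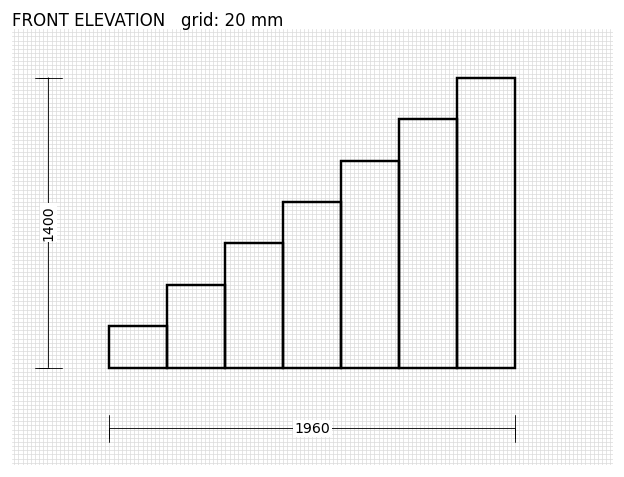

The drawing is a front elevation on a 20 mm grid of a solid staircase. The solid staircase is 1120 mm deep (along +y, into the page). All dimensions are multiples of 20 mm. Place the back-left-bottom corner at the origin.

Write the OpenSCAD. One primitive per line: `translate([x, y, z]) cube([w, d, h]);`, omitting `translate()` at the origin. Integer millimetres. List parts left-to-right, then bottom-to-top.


cube([280, 1120, 200]);
translate([280, 0, 0]) cube([280, 1120, 400]);
translate([560, 0, 0]) cube([280, 1120, 600]);
translate([840, 0, 0]) cube([280, 1120, 800]);
translate([1120, 0, 0]) cube([280, 1120, 1000]);
translate([1400, 0, 0]) cube([280, 1120, 1200]);
translate([1680, 0, 0]) cube([280, 1120, 1400]);


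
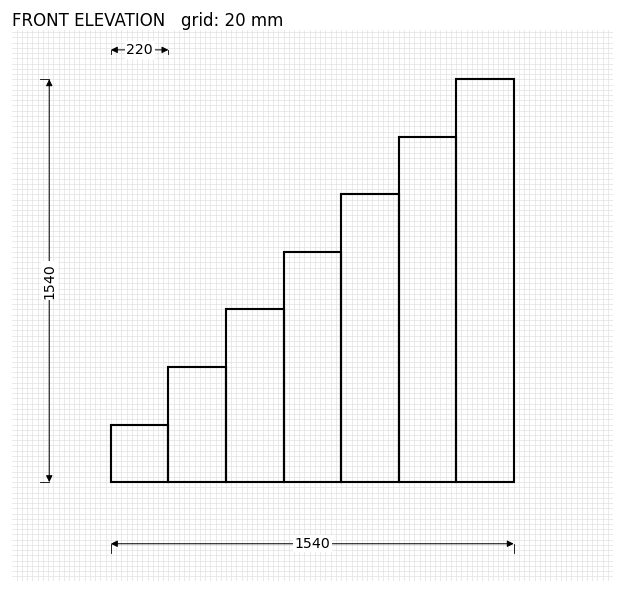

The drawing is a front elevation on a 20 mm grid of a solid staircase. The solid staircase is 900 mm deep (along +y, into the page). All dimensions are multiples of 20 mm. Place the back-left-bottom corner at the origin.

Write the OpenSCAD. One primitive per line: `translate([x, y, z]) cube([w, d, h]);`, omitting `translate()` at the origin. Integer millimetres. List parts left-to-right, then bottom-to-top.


cube([220, 900, 220]);
translate([220, 0, 0]) cube([220, 900, 440]);
translate([440, 0, 0]) cube([220, 900, 660]);
translate([660, 0, 0]) cube([220, 900, 880]);
translate([880, 0, 0]) cube([220, 900, 1100]);
translate([1100, 0, 0]) cube([220, 900, 1320]);
translate([1320, 0, 0]) cube([220, 900, 1540]);


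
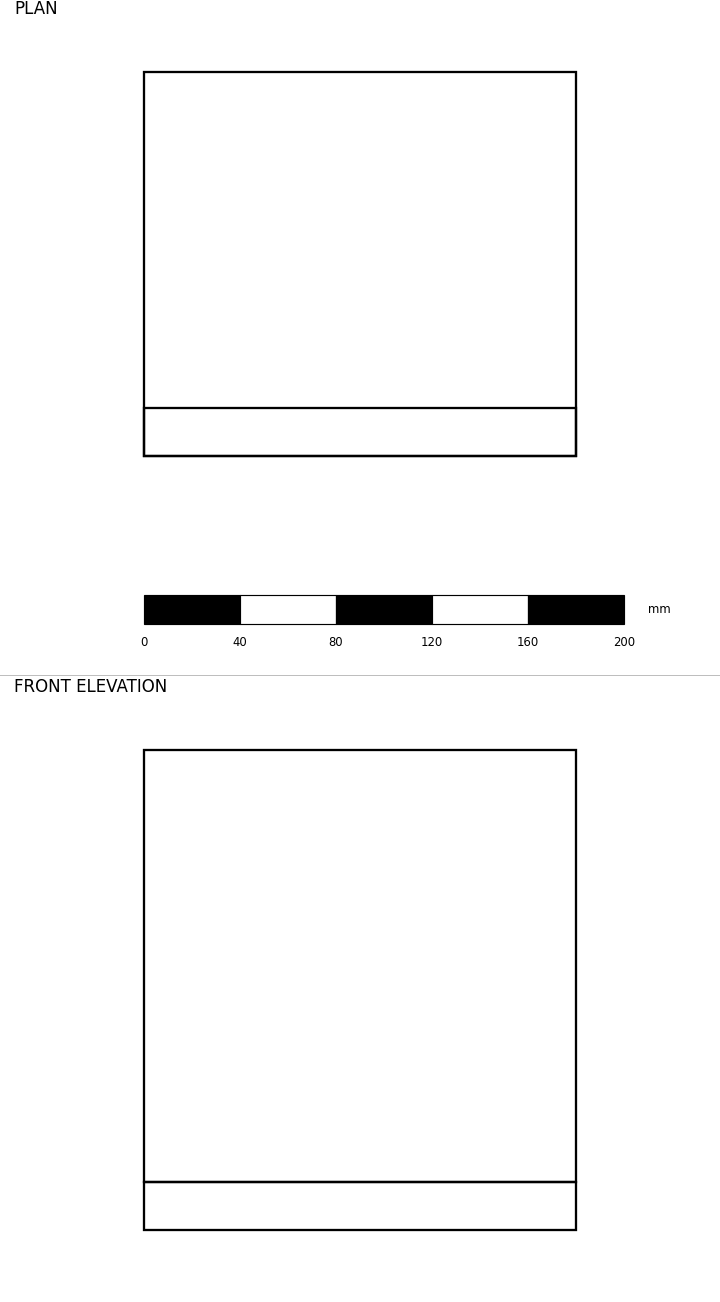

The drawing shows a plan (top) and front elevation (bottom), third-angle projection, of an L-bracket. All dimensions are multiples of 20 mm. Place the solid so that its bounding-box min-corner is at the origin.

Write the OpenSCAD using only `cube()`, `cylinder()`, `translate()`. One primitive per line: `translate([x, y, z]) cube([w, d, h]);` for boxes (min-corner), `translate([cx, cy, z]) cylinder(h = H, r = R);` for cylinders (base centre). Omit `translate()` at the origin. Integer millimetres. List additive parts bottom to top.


cube([180, 160, 20]);
translate([0, 0, 20]) cube([180, 20, 180]);
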